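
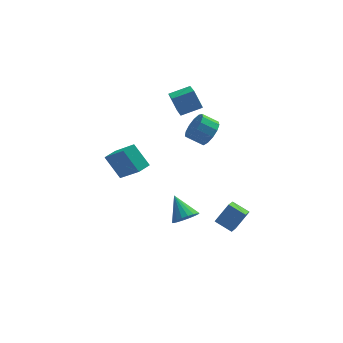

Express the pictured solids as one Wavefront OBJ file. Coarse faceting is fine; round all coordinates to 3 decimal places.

v 3.209 -1.817 -4.581
v 2.782 -2.692 -4.048
v 4.093 -1.524 -3.392
v 3.666 -2.399 -2.859
v 4.094 -2.541 -5.061
v 3.667 -3.416 -4.528
v 4.978 -2.248 -3.872
v 4.551 -3.123 -3.339
v -1.748 -2.932 1.45
v -2.512 -2.03 2.713
v -2.697 -1.755 0.036
v -3.461 -0.854 1.299
v -1.039 -2.346 1.461
v -1.803 -1.445 2.724
v -1.988 -1.17 0.047
v -2.752 -0.268 1.31
v 2.783 -1.026 2.748
v 3.348 -0.619 3.409
v 2.422 -0.346 4.033
v 1.857 -0.754 3.372
v 3.224 -0.23 3.054
v 2.297 0.043 3.678
v 2.959 -0.094 2.602
v 2.033 0.179 3.226
v 2.639 -0.254 2.196
v 1.713 0.019 2.82
v 2.365 -0.659 1.966
v 1.438 -0.386 2.59
v 2.223 -1.181 1.984
v 1.297 -0.908 2.608
v 2.26 -1.654 2.244
v 1.333 -1.381 2.868
v 2.462 -1.927 2.665
v 1.535 -1.654 3.289
v 2.767 -1.915 3.112
v 1.84 -1.642 3.736
v 3.077 -1.62 3.443
v 2.15 -1.347 4.067
v 3.293 -1.137 3.554
v 2.367 -0.864 4.178
v 1.319 0.636 3.286
v 0.894 1.2 4.425
v 1.391 2.312 2.483
v 0.966 2.876 3.622
v 2.674 0.784 3.718
v 2.249 1.348 4.857
v 2.746 2.46 2.915
v 2.321 3.024 4.054
v 0.732 -4.363 -1.964
v 1.066 -3.784 -2.505
v 0.268 -3.097 -0.896
v 0.704 -3.814 -2.626
v 0.348 -3.953 -2.616
v 0.067 -4.173 -2.477
v -0.082 -4.431 -2.236
v -0.069 -4.675 -1.942
v 0.101 -4.858 -1.652
v 0.397 -4.942 -1.424
v 0.759 -4.911 -1.303
v 1.115 -4.772 -1.313
v 1.396 -4.552 -1.452
v 1.545 -4.295 -1.693
v 1.533 -4.05 -1.987
v 1.362 -3.868 -2.277
f 2 4 1
f 5 2 1
f 1 4 3
f 3 5 1
f 2 8 4
f 6 2 5
f 6 8 2
f 4 8 3
f 7 5 3
f 3 8 7
f 7 6 5
f 8 6 7
f 10 12 9
f 13 10 9
f 9 12 11
f 11 13 9
f 10 16 12
f 14 10 13
f 14 16 10
f 12 16 11
f 15 13 11
f 11 16 15
f 15 14 13
f 16 14 15
f 18 17 21
f 18 21 19
f 19 21 22
f 19 22 20
f 21 17 23
f 21 23 22
f 22 23 24
f 22 24 20
f 23 17 25
f 23 25 24
f 24 25 26
f 24 26 20
f 25 17 27
f 25 27 26
f 26 27 28
f 26 28 20
f 27 17 29
f 27 29 28
f 28 29 30
f 28 30 20
f 29 17 31
f 29 31 30
f 30 31 32
f 30 32 20
f 31 17 33
f 31 33 32
f 32 33 34
f 32 34 20
f 33 17 35
f 33 35 34
f 34 35 36
f 34 36 20
f 35 17 37
f 35 37 36
f 36 37 38
f 36 38 20
f 37 17 39
f 37 39 38
f 38 39 40
f 38 40 20
f 39 17 18
f 39 18 40
f 40 18 19
f 40 19 20
f 42 44 41
f 45 42 41
f 41 44 43
f 43 45 41
f 42 48 44
f 46 42 45
f 46 48 42
f 44 48 43
f 47 45 43
f 43 48 47
f 47 46 45
f 48 46 47
f 50 49 52
f 50 52 51
f 52 49 53
f 52 53 51
f 53 49 54
f 53 54 51
f 54 49 55
f 54 55 51
f 55 49 56
f 55 56 51
f 56 49 57
f 56 57 51
f 57 49 58
f 57 58 51
f 58 49 59
f 58 59 51
f 59 49 60
f 59 60 51
f 60 49 61
f 60 61 51
f 61 49 62
f 61 62 51
f 62 49 63
f 62 63 51
f 63 49 64
f 63 64 51
f 64 49 50
f 64 50 51



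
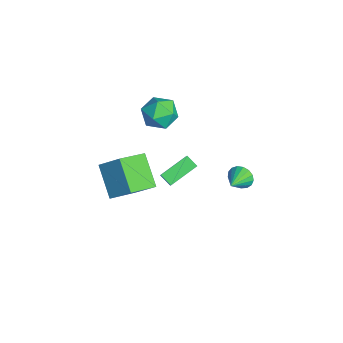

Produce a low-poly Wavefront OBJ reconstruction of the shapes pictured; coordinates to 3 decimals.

v -3.984 1.026 2.409
v -3.406 1.173 1.43
v -3.854 -0.813 2.21
v -3.276 -0.666 1.231
v -2.792 -0.383 2.231
v -2.872 0.754 2.353
v -4.388 -0.394 1.287
v -4.468 0.743 1.409
v -3.656 0.295 0.736
v -2.669 0.302 1.32
v -4.591 0.058 2.32
v -3.604 0.065 2.904
v 2.454 -3.935 1.573
v 0.813 -4.143 2.867
v 1.654 -2.418 0.803
v 0.013 -2.626 2.097
v 3.207 -2.974 2.683
v 1.566 -3.182 3.977
v 2.407 -1.457 1.913
v 0.766 -1.665 3.207
v -3.405 0.134 -3.858
v -4.014 1.793 -3.108
v -2.795 0.562 -4.308
v -3.404 2.221 -3.557
v -2.856 0.039 -3.203
v -3.465 1.698 -2.452
v -2.246 0.467 -3.652
v -2.855 2.126 -2.902
v -1.572 4.28 -3.18
v -1.09 4.524 -3.742
v -0.588 3.44 -2.7
v -1.026 4.76 -3.461
v -1.087 4.887 -3.115
v -1.259 4.874 -2.784
v -1.503 4.725 -2.543
v -1.763 4.474 -2.449
v -1.979 4.178 -2.522
v -2.102 3.906 -2.746
v -2.104 3.719 -3.069
v -1.984 3.661 -3.418
v -1.769 3.744 -3.712
v -1.51 3.95 -3.884
v -1.265 4.231 -3.895
f 1 12 6
f 1 6 2
f 1 2 8
f 1 8 11
f 1 11 12
f 2 6 10
f 6 12 5
f 12 11 3
f 11 8 7
f 8 2 9
f 4 10 5
f 4 5 3
f 4 3 7
f 4 7 9
f 4 9 10
f 5 10 6
f 3 5 12
f 7 3 11
f 9 7 8
f 10 9 2
f 14 16 13
f 17 14 13
f 13 16 15
f 15 17 13
f 14 20 16
f 18 14 17
f 18 20 14
f 16 20 15
f 19 17 15
f 15 20 19
f 19 18 17
f 20 18 19
f 22 24 21
f 25 22 21
f 21 24 23
f 23 25 21
f 22 28 24
f 26 22 25
f 26 28 22
f 24 28 23
f 27 25 23
f 23 28 27
f 27 26 25
f 28 26 27
f 30 29 32
f 30 32 31
f 32 29 33
f 32 33 31
f 33 29 34
f 33 34 31
f 34 29 35
f 34 35 31
f 35 29 36
f 35 36 31
f 36 29 37
f 36 37 31
f 37 29 38
f 37 38 31
f 38 29 39
f 38 39 31
f 39 29 40
f 39 40 31
f 40 29 41
f 40 41 31
f 41 29 42
f 41 42 31
f 42 29 43
f 42 43 31
f 43 29 30
f 43 30 31



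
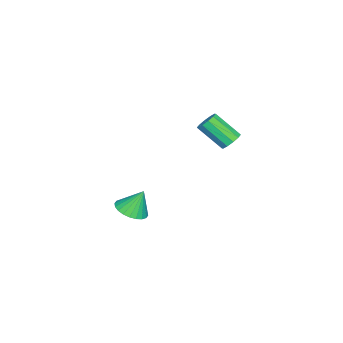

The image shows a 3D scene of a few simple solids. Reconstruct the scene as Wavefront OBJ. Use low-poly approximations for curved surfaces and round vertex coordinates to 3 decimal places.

v 0.413 4.66 3.198
v 1.071 4.686 3.241
v 1.045 3.326 4.466
v 0.387 3.3 4.422
v 0.916 4.94 3.52
v 0.89 3.58 4.745
v 0.569 5.087 3.676
v 0.543 3.727 4.9
v 0.162 5.071 3.649
v 0.136 3.711 4.873
v -0.148 4.898 3.45
v -0.175 3.538 4.674
v -0.245 4.634 3.154
v -0.271 3.274 4.379
v -0.09 4.38 2.875
v -0.116 3.02 4.1
v 0.257 4.233 2.72
v 0.231 2.873 3.944
v 0.664 4.249 2.747
v 0.638 2.889 3.971
v 0.975 4.422 2.946
v 0.948 3.062 4.17
v 0.382 -0.865 -3.336
v 1.159 -0.279 -3.444
v 0.118 -0.255 -1.924
v 0.881 -0.061 -3.59
v 0.527 0.034 -3.698
v 0.15 -0.008 -3.75
v -0.191 -0.18 -3.739
v -0.445 -0.457 -3.667
v -0.573 -0.795 -3.544
v -0.556 -1.145 -3.39
v -0.396 -1.452 -3.227
v -0.118 -1.669 -3.081
v 0.237 -1.764 -2.974
v 0.613 -1.723 -2.921
v 0.955 -1.55 -2.932
v 1.209 -1.274 -3.004
v 1.337 -0.935 -3.127
v 1.319 -0.586 -3.282
f 2 1 5
f 2 5 3
f 3 5 6
f 3 6 4
f 5 1 7
f 5 7 6
f 6 7 8
f 6 8 4
f 7 1 9
f 7 9 8
f 8 9 10
f 8 10 4
f 9 1 11
f 9 11 10
f 10 11 12
f 10 12 4
f 11 1 13
f 11 13 12
f 12 13 14
f 12 14 4
f 13 1 15
f 13 15 14
f 14 15 16
f 14 16 4
f 15 1 17
f 15 17 16
f 16 17 18
f 16 18 4
f 17 1 19
f 17 19 18
f 18 19 20
f 18 20 4
f 19 1 21
f 19 21 20
f 20 21 22
f 20 22 4
f 21 1 2
f 21 2 22
f 22 2 3
f 22 3 4
f 24 23 26
f 24 26 25
f 26 23 27
f 26 27 25
f 27 23 28
f 27 28 25
f 28 23 29
f 28 29 25
f 29 23 30
f 29 30 25
f 30 23 31
f 30 31 25
f 31 23 32
f 31 32 25
f 32 23 33
f 32 33 25
f 33 23 34
f 33 34 25
f 34 23 35
f 34 35 25
f 35 23 36
f 35 36 25
f 36 23 37
f 36 37 25
f 37 23 38
f 37 38 25
f 38 23 39
f 38 39 25
f 39 23 40
f 39 40 25
f 40 23 24
f 40 24 25



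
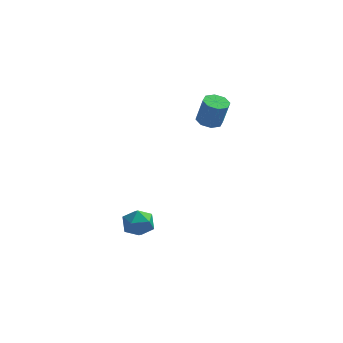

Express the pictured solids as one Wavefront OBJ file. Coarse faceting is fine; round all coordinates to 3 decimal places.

v 1.801 0.207 3.04
v 2.414 -0.148 2.862
v 2.791 -0.261 4.381
v 2.179 0.093 4.56
v 2.486 0.405 2.885
v 2.864 0.292 4.405
v 2.158 0.842 2.999
v 2.535 0.729 4.519
v 1.62 0.907 3.137
v 1.997 0.794 4.657
v 1.189 0.561 3.219
v 1.566 0.448 4.738
v 1.116 0.008 3.195
v 1.494 -0.105 4.715
v 1.445 -0.429 3.081
v 1.822 -0.542 4.601
v 1.983 -0.494 2.943
v 2.36 -0.607 4.463
v -2.072 -2.586 -3.436
v -1.702 -2.214 -2.649
v -1.158 -3.806 -3.291
v -0.788 -3.434 -2.504
v -1.683 -3.739 -2.507
v -2.249 -2.985 -2.597
v -0.611 -3.035 -3.343
v -1.177 -2.281 -3.433
v -0.799 -2.492 -2.591
v -1.462 -2.927 -2.074
v -1.398 -3.093 -3.866
v -2.061 -3.528 -3.349
f 2 1 5
f 2 5 3
f 3 5 6
f 3 6 4
f 5 1 7
f 5 7 6
f 6 7 8
f 6 8 4
f 7 1 9
f 7 9 8
f 8 9 10
f 8 10 4
f 9 1 11
f 9 11 10
f 10 11 12
f 10 12 4
f 11 1 13
f 11 13 12
f 12 13 14
f 12 14 4
f 13 1 15
f 13 15 14
f 14 15 16
f 14 16 4
f 15 1 17
f 15 17 16
f 16 17 18
f 16 18 4
f 17 1 2
f 17 2 18
f 18 2 3
f 18 3 4
f 19 30 24
f 19 24 20
f 19 20 26
f 19 26 29
f 19 29 30
f 20 24 28
f 24 30 23
f 30 29 21
f 29 26 25
f 26 20 27
f 22 28 23
f 22 23 21
f 22 21 25
f 22 25 27
f 22 27 28
f 23 28 24
f 21 23 30
f 25 21 29
f 27 25 26
f 28 27 20



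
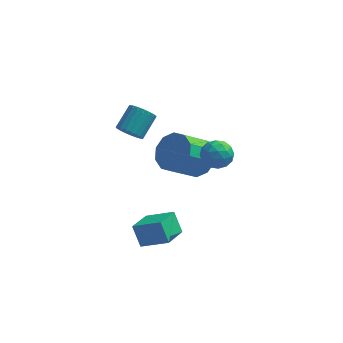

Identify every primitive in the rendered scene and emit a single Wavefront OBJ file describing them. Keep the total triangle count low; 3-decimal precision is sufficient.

v 1.574 -1.691 1.529
v 2.12 -1.12 1.352
v 2.46 -2.62 1.268
v 3.006 -2.049 1.091
v 2.758 -2.148 1.855
v 2.21 -1.574 2.016
v 2.37 -2.166 0.604
v 1.822 -1.592 0.765
v 2.612 -1.414 0.78
v 2.852 -1.403 1.553
v 1.728 -2.337 1.067
v 1.968 -2.326 1.84
v 1.77 -1.324 1.464
v 2.81 -2.416 1.156
v 2.665 -2.474 1.606
v 2.986 -2.139 1.501
v 1.822 -1.591 1.854
v 2.144 -1.255 1.75
v 2.518 -1.86 2.045
v 2.436 -2.485 0.87
v 2.758 -2.149 0.766
v 1.594 -1.601 1.119
v 1.915 -1.266 1.014
v 2.062 -1.88 0.575
v 2.38 -1.161 1.023
v 2.9 -1.707 0.869
v 2.526 -1.776 0.583
v 2.205 -1.438 0.678
v 2.521 -1.155 1.478
v 3.041 -1.701 1.324
v 2.895 -1.759 1.773
v 2.573 -1.422 1.868
v 2.81 -1.327 1.141
v 1.539 -2.039 1.296
v 2.059 -2.585 1.142
v 2.007 -2.318 0.752
v 1.685 -1.981 0.847
v 1.68 -2.033 1.751
v 2.2 -2.579 1.597
v 2.375 -2.302 1.942
v 2.054 -1.964 2.037
v 1.77 -2.413 1.479
v -0.886 -2.236 -3.372
v -1.292 -3.532 -2.957
v 0.44 -2.429 -2.675
v 0.033 -3.725 -2.26
v -0.433 -2.695 -4.36
v -0.84 -3.991 -3.945
v 0.892 -2.888 -3.663
v 0.486 -4.184 -3.248
v -1.732 -1.494 1.948
v -1.157 -1.851 2.086
v -0.714 -0.843 2.85
v -1.288 -0.486 2.712
v -1.082 -1.705 1.85
v -0.639 -0.697 2.614
v -1.119 -1.523 1.632
v -0.676 -0.515 2.395
v -1.262 -1.336 1.468
v -0.819 -0.328 2.231
v -1.486 -1.176 1.387
v -1.043 -0.169 2.151
v -1.753 -1.072 1.403
v -1.31 -0.064 2.167
v -2.016 -1.04 1.513
v -1.573 -0.032 2.277
v -2.229 -1.086 1.699
v -1.786 -0.078 2.463
v -2.357 -1.204 1.928
v -1.914 -0.196 2.691
v -2.377 -1.371 2.16
v -1.933 -0.363 2.924
v -2.285 -1.56 2.356
v -1.841 -0.552 3.119
v -2.097 -1.737 2.481
v -1.654 -0.729 3.244
v -1.846 -1.872 2.514
v -1.403 -0.864 3.277
v -1.575 -1.942 2.449
v -1.132 -0.934 3.213
v -1.332 -1.935 2.298
v -0.889 -0.927 3.061
v 1.01 0.985 -1.725
v 1.466 1.521 -0.893
v 0.445 0.572 0.278
v -0.01 0.035 -0.555
v 0.921 1.865 -1.089
v -0.1 0.916 0.081
v 0.41 1.873 -1.528
v -0.611 0.923 -0.358
v 0.128 1.541 -2.042
v -0.892 0.592 -0.872
v 0.184 0.997 -2.436
v -0.837 0.048 -1.266
v 0.555 0.448 -2.558
v -0.466 -0.501 -1.387
v 1.1 0.104 -2.361
v 0.079 -0.845 -1.191
v 1.611 0.097 -1.922
v 0.59 -0.853 -0.752
v 1.892 0.428 -1.408
v 0.872 -0.521 -0.238
v 1.837 0.972 -1.014
v 0.816 0.023 0.156
f 1 38 17
f 38 12 41
f 17 41 6
f 38 41 17
f 1 17 13
f 17 6 18
f 13 18 2
f 17 18 13
f 1 13 22
f 13 2 23
f 22 23 8
f 13 23 22
f 1 22 34
f 22 8 37
f 34 37 11
f 22 37 34
f 1 34 38
f 34 11 42
f 38 42 12
f 34 42 38
f 2 18 29
f 18 6 32
f 29 32 10
f 18 32 29
f 6 41 19
f 41 12 40
f 19 40 5
f 41 40 19
f 12 42 39
f 42 11 35
f 39 35 3
f 42 35 39
f 11 37 36
f 37 8 24
f 36 24 7
f 37 24 36
f 8 23 28
f 23 2 25
f 28 25 9
f 23 25 28
f 4 30 16
f 30 10 31
f 16 31 5
f 30 31 16
f 4 16 14
f 16 5 15
f 14 15 3
f 16 15 14
f 4 14 21
f 14 3 20
f 21 20 7
f 14 20 21
f 4 21 26
f 21 7 27
f 26 27 9
f 21 27 26
f 4 26 30
f 26 9 33
f 30 33 10
f 26 33 30
f 5 31 19
f 31 10 32
f 19 32 6
f 31 32 19
f 3 15 39
f 15 5 40
f 39 40 12
f 15 40 39
f 7 20 36
f 20 3 35
f 36 35 11
f 20 35 36
f 9 27 28
f 27 7 24
f 28 24 8
f 27 24 28
f 10 33 29
f 33 9 25
f 29 25 2
f 33 25 29
f 44 46 43
f 47 44 43
f 43 46 45
f 45 47 43
f 44 50 46
f 48 44 47
f 48 50 44
f 46 50 45
f 49 47 45
f 45 50 49
f 49 48 47
f 50 48 49
f 52 51 55
f 52 55 53
f 53 55 56
f 53 56 54
f 55 51 57
f 55 57 56
f 56 57 58
f 56 58 54
f 57 51 59
f 57 59 58
f 58 59 60
f 58 60 54
f 59 51 61
f 59 61 60
f 60 61 62
f 60 62 54
f 61 51 63
f 61 63 62
f 62 63 64
f 62 64 54
f 63 51 65
f 63 65 64
f 64 65 66
f 64 66 54
f 65 51 67
f 65 67 66
f 66 67 68
f 66 68 54
f 67 51 69
f 67 69 68
f 68 69 70
f 68 70 54
f 69 51 71
f 69 71 70
f 70 71 72
f 70 72 54
f 71 51 73
f 71 73 72
f 72 73 74
f 72 74 54
f 73 51 75
f 73 75 74
f 74 75 76
f 74 76 54
f 75 51 77
f 75 77 76
f 76 77 78
f 76 78 54
f 77 51 79
f 77 79 78
f 78 79 80
f 78 80 54
f 79 51 81
f 79 81 80
f 80 81 82
f 80 82 54
f 81 51 52
f 81 52 82
f 82 52 53
f 82 53 54
f 84 83 87
f 84 87 85
f 85 87 88
f 85 88 86
f 87 83 89
f 87 89 88
f 88 89 90
f 88 90 86
f 89 83 91
f 89 91 90
f 90 91 92
f 90 92 86
f 91 83 93
f 91 93 92
f 92 93 94
f 92 94 86
f 93 83 95
f 93 95 94
f 94 95 96
f 94 96 86
f 95 83 97
f 95 97 96
f 96 97 98
f 96 98 86
f 97 83 99
f 97 99 98
f 98 99 100
f 98 100 86
f 99 83 101
f 99 101 100
f 100 101 102
f 100 102 86
f 101 83 103
f 101 103 102
f 102 103 104
f 102 104 86
f 103 83 84
f 103 84 104
f 104 84 85
f 104 85 86



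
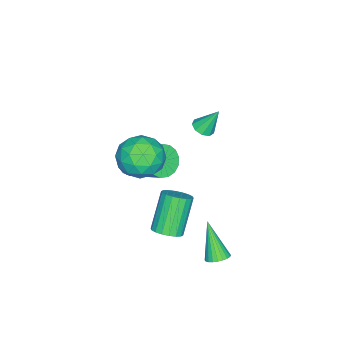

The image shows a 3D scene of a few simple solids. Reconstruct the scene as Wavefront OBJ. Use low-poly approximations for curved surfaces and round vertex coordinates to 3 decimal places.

v 3.192 -0.554 -3.436
v 3.577 -1.043 -3.188
v 2.512 -1.116 -1.677
v 2.128 -0.626 -1.924
v 3.708 -0.797 -3.084
v 2.644 -0.87 -1.573
v 3.737 -0.502 -3.049
v 2.673 -0.575 -1.538
v 3.658 -0.217 -3.091
v 2.594 -0.29 -1.58
v 3.487 0 -3.201
v 2.423 -0.072 -1.69
v 3.258 0.109 -3.358
v 2.193 0.036 -1.846
v 3.015 0.086 -3.53
v 1.951 0.013 -2.018
v 2.808 -0.064 -3.683
v 1.743 -0.137 -2.172
v 2.676 -0.31 -3.787
v 1.612 -0.383 -2.276
v 2.647 -0.605 -3.822
v 1.583 -0.678 -2.311
v 2.726 -0.89 -3.78
v 1.662 -0.963 -2.269
v 2.897 -1.108 -3.67
v 1.833 -1.18 -2.159
v 3.127 -1.216 -3.514
v 2.062 -1.289 -2.002
v 3.369 -1.193 -3.342
v 2.305 -1.266 -1.83
v -1.093 -4.413 -4.137
v -0.797 -4.91 -3.528
v -0.252 -3.144 -2.353
v -0.547 -2.647 -2.963
v -0.479 -4.85 -3.766
v 0.067 -3.084 -2.591
v -0.301 -4.69 -4.089
v 0.244 -2.924 -2.914
v -0.305 -4.466 -4.423
v 0.241 -2.7 -3.249
v -0.489 -4.231 -4.692
v 0.057 -2.465 -3.517
v -0.811 -4.037 -4.834
v -0.266 -2.271 -3.659
v -1.198 -3.929 -4.816
v -0.653 -2.163 -3.641
v -1.561 -3.932 -4.642
v -1.016 -2.166 -3.468
v -1.817 -4.046 -4.353
v -1.271 -2.28 -3.179
v -1.906 -4.243 -4.015
v -1.361 -2.477 -2.84
v -1.81 -4.48 -3.704
v -1.264 -2.713 -2.53
v -1.549 -4.701 -3.493
v -1.003 -2.935 -2.319
v -1.183 -4.856 -3.429
v -0.638 -3.09 -2.255
v 2.499 -1.115 -0.075
v 3.44 -1.543 0.212
v 1.68 -2.537 0.488
v 2.621 -2.965 0.775
v 2.229 -2.123 1.311
v 2.735 -1.244 0.963
v 2.385 -2.836 -0.263
v 2.891 -1.957 -0.611
v 3.369 -2.607 0.096
v 3.273 -2.166 1.069
v 1.847 -1.914 -0.369
v 1.751 -1.473 0.604
v 3.041 -1.204 0.019
v 2.079 -2.876 0.681
v 1.848 -2.381 0.996
v 2.401 -2.632 1.165
v 2.627 -1.028 0.46
v 3.18 -1.28 0.629
v 2.468 -1.62 1.275
v 1.94 -2.8 0.071
v 2.493 -3.052 0.24
v 2.719 -1.448 -0.465
v 3.272 -1.699 -0.296
v 2.652 -2.46 -0.575
v 3.553 -2.081 0.119
v 3.071 -2.917 0.451
v 2.933 -2.841 -0.16
v 3.23 -2.325 -0.364
v 3.496 -1.822 0.691
v 3.015 -2.658 1.023
v 2.784 -2.162 1.337
v 3.082 -1.646 1.133
v 3.455 -2.447 0.623
v 2.105 -1.422 -0.323
v 1.624 -2.258 0.009
v 2.038 -2.434 -0.433
v 2.336 -1.918 -0.637
v 2.049 -1.163 0.249
v 1.567 -1.999 0.581
v 1.89 -1.755 1.064
v 2.187 -1.239 0.86
v 1.665 -1.633 0.077
v -2.043 -1.533 -1.445
v -1.764 -1.103 -1.614
v -2.277 -0.927 -0.295
v -2.12 -1.067 -1.706
v -2.44 -1.249 -1.675
v -2.574 -1.564 -1.537
v -2.46 -1.864 -1.355
v -2.151 -2.01 -1.215
v -1.791 -1.932 -1.183
v -1.549 -1.668 -1.273
v -1.539 -1.34 -1.443
v 2.667 1.478 -4.73
v 2.957 1.035 -4.839
v 2.073 0.702 -3.17
v 3.096 1.149 -4.729
v 3.17 1.313 -4.62
v 3.167 1.502 -4.527
v 3.088 1.688 -4.465
v 2.945 1.841 -4.443
v 2.76 1.939 -4.465
v 2.561 1.967 -4.527
v 2.378 1.92 -4.62
v 2.239 1.806 -4.73
v 2.165 1.642 -4.84
v 2.168 1.453 -4.933
v 2.246 1.267 -4.995
v 2.389 1.114 -5.016
v 2.575 1.016 -4.994
v 2.774 0.988 -4.932
f 2 1 5
f 2 5 3
f 3 5 6
f 3 6 4
f 5 1 7
f 5 7 6
f 6 7 8
f 6 8 4
f 7 1 9
f 7 9 8
f 8 9 10
f 8 10 4
f 9 1 11
f 9 11 10
f 10 11 12
f 10 12 4
f 11 1 13
f 11 13 12
f 12 13 14
f 12 14 4
f 13 1 15
f 13 15 14
f 14 15 16
f 14 16 4
f 15 1 17
f 15 17 16
f 16 17 18
f 16 18 4
f 17 1 19
f 17 19 18
f 18 19 20
f 18 20 4
f 19 1 21
f 19 21 20
f 20 21 22
f 20 22 4
f 21 1 23
f 21 23 22
f 22 23 24
f 22 24 4
f 23 1 25
f 23 25 24
f 24 25 26
f 24 26 4
f 25 1 27
f 25 27 26
f 26 27 28
f 26 28 4
f 27 1 29
f 27 29 28
f 28 29 30
f 28 30 4
f 29 1 2
f 29 2 30
f 30 2 3
f 30 3 4
f 32 31 35
f 32 35 33
f 33 35 36
f 33 36 34
f 35 31 37
f 35 37 36
f 36 37 38
f 36 38 34
f 37 31 39
f 37 39 38
f 38 39 40
f 38 40 34
f 39 31 41
f 39 41 40
f 40 41 42
f 40 42 34
f 41 31 43
f 41 43 42
f 42 43 44
f 42 44 34
f 43 31 45
f 43 45 44
f 44 45 46
f 44 46 34
f 45 31 47
f 45 47 46
f 46 47 48
f 46 48 34
f 47 31 49
f 47 49 48
f 48 49 50
f 48 50 34
f 49 31 51
f 49 51 50
f 50 51 52
f 50 52 34
f 51 31 53
f 51 53 52
f 52 53 54
f 52 54 34
f 53 31 55
f 53 55 54
f 54 55 56
f 54 56 34
f 55 31 57
f 55 57 56
f 56 57 58
f 56 58 34
f 57 31 32
f 57 32 58
f 58 32 33
f 58 33 34
f 59 96 75
f 96 70 99
f 75 99 64
f 96 99 75
f 59 75 71
f 75 64 76
f 71 76 60
f 75 76 71
f 59 71 80
f 71 60 81
f 80 81 66
f 71 81 80
f 59 80 92
f 80 66 95
f 92 95 69
f 80 95 92
f 59 92 96
f 92 69 100
f 96 100 70
f 92 100 96
f 60 76 87
f 76 64 90
f 87 90 68
f 76 90 87
f 64 99 77
f 99 70 98
f 77 98 63
f 99 98 77
f 70 100 97
f 100 69 93
f 97 93 61
f 100 93 97
f 69 95 94
f 95 66 82
f 94 82 65
f 95 82 94
f 66 81 86
f 81 60 83
f 86 83 67
f 81 83 86
f 62 88 74
f 88 68 89
f 74 89 63
f 88 89 74
f 62 74 72
f 74 63 73
f 72 73 61
f 74 73 72
f 62 72 79
f 72 61 78
f 79 78 65
f 72 78 79
f 62 79 84
f 79 65 85
f 84 85 67
f 79 85 84
f 62 84 88
f 84 67 91
f 88 91 68
f 84 91 88
f 63 89 77
f 89 68 90
f 77 90 64
f 89 90 77
f 61 73 97
f 73 63 98
f 97 98 70
f 73 98 97
f 65 78 94
f 78 61 93
f 94 93 69
f 78 93 94
f 67 85 86
f 85 65 82
f 86 82 66
f 85 82 86
f 68 91 87
f 91 67 83
f 87 83 60
f 91 83 87
f 102 101 104
f 102 104 103
f 104 101 105
f 104 105 103
f 105 101 106
f 105 106 103
f 106 101 107
f 106 107 103
f 107 101 108
f 107 108 103
f 108 101 109
f 108 109 103
f 109 101 110
f 109 110 103
f 110 101 111
f 110 111 103
f 111 101 102
f 111 102 103
f 113 112 115
f 113 115 114
f 115 112 116
f 115 116 114
f 116 112 117
f 116 117 114
f 117 112 118
f 117 118 114
f 118 112 119
f 118 119 114
f 119 112 120
f 119 120 114
f 120 112 121
f 120 121 114
f 121 112 122
f 121 122 114
f 122 112 123
f 122 123 114
f 123 112 124
f 123 124 114
f 124 112 125
f 124 125 114
f 125 112 126
f 125 126 114
f 126 112 127
f 126 127 114
f 127 112 128
f 127 128 114
f 128 112 129
f 128 129 114
f 129 112 113
f 129 113 114



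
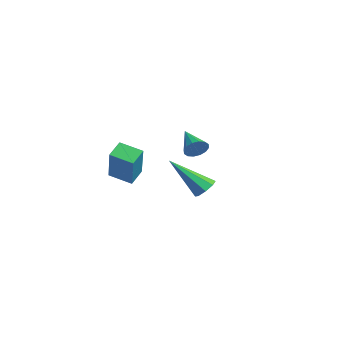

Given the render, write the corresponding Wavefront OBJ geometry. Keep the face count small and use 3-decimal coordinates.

v 4.014 -0.136 -2.196
v 4.518 -0.344 -2.068
v 3.166 -1.324 -0.784
v 4.419 0.002 -1.836
v 4.083 0.268 -1.815
v 3.706 0.296 -2.017
v 3.509 0.071 -2.324
v 3.608 -0.275 -2.556
v 3.944 -0.54 -2.578
v 4.321 -0.569 -2.376
v -1.26 -2.2 -3.327
v -1.704 -1.58 -2.909
v -0.517 -1.453 -3.645
v -0.962 -0.833 -3.226
v -0.158 -2.567 -1.614
v -0.603 -1.947 -1.195
v 0.584 -1.82 -1.931
v 0.14 -1.2 -1.513
v -1.041 1.688 -2.383
v -0.844 1.999 -1.934
v -2.319 1.712 -1.837
v -0.927 2.202 -2.139
v -1.041 2.267 -2.409
v -1.155 2.177 -2.672
v -1.238 1.956 -2.857
v -1.268 1.663 -2.915
v -1.238 1.377 -2.831
v -1.154 1.174 -2.626
v -1.041 1.108 -2.356
v -0.927 1.198 -2.093
v -0.844 1.419 -1.908
v -0.813 1.712 -1.85
f 2 1 4
f 2 4 3
f 4 1 5
f 4 5 3
f 5 1 6
f 5 6 3
f 6 1 7
f 6 7 3
f 7 1 8
f 7 8 3
f 8 1 9
f 8 9 3
f 9 1 10
f 9 10 3
f 10 1 2
f 10 2 3
f 12 14 11
f 15 12 11
f 11 14 13
f 13 15 11
f 12 18 14
f 16 12 15
f 16 18 12
f 14 18 13
f 17 15 13
f 13 18 17
f 17 16 15
f 18 16 17
f 20 19 22
f 20 22 21
f 22 19 23
f 22 23 21
f 23 19 24
f 23 24 21
f 24 19 25
f 24 25 21
f 25 19 26
f 25 26 21
f 26 19 27
f 26 27 21
f 27 19 28
f 27 28 21
f 28 19 29
f 28 29 21
f 29 19 30
f 29 30 21
f 30 19 31
f 30 31 21
f 31 19 32
f 31 32 21
f 32 19 20
f 32 20 21



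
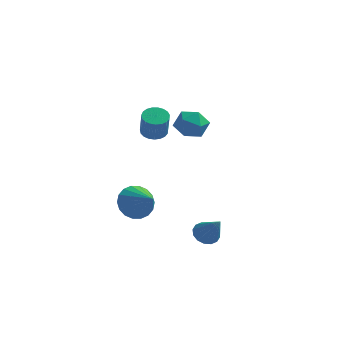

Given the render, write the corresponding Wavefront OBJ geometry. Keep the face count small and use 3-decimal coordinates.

v 0.206 0.225 3.494
v 0.988 0.484 4.095
v 0.812 -1.304 3.365
v 1.594 -1.045 3.966
v 0.653 -1.111 4.354
v 0.279 -0.165 4.434
v 1.521 -0.655 3.026
v 1.147 0.291 3.106
v 1.801 -0.059 3.806
v 1.265 -0.341 4.626
v 0.535 -0.479 2.834
v -0.001 -0.761 3.654
v -2.377 3.231 0.964
v -1.884 3.808 1.093
v -1.59 3.226 2.566
v -2.083 2.649 2.436
v -2.161 3.932 1.198
v -1.866 3.35 2.67
v -2.474 3.934 1.261
v -2.18 3.353 2.733
v -2.771 3.815 1.274
v -2.477 3.234 2.746
v -3 3.595 1.233
v -2.706 3.013 2.705
v -3.121 3.312 1.145
v -2.827 2.73 2.617
v -3.114 3.015 1.026
v -2.819 2.433 2.498
v -2.979 2.755 0.896
v -2.684 2.173 2.368
v -2.74 2.577 0.778
v -2.445 1.996 2.25
v -2.438 2.513 0.692
v -2.144 1.931 2.165
v -2.126 2.572 0.654
v -1.832 1.991 2.126
v -1.857 2.746 0.668
v -1.563 2.164 2.14
v -1.678 3.003 0.734
v -1.384 2.421 2.206
v -1.62 3.3 0.84
v -1.326 2.718 2.312
v -1.693 3.584 0.967
v -1.399 3.003 2.439
v 2.063 -1.448 -3.698
v 2.6 -0.887 -3.77
v 3.037 -2.192 -2.222
v 2.326 -0.737 -3.514
v 1.982 -0.778 -3.307
v 1.659 -0.998 -3.205
v 1.444 -1.339 -3.236
v 1.396 -1.709 -3.39
v 1.525 -2.009 -3.627
v 1.799 -2.158 -3.883
v 2.144 -2.117 -4.09
v 2.466 -1.897 -4.192
v 2.681 -1.556 -4.161
v 2.73 -1.187 -4.007
v -1.22 -3.122 -1.028
v -0.812 -3.528 -1.954
v 0.04 -4.078 -0.052
v -0.553 -3.122 -1.89
v -0.427 -2.716 -1.656
v -0.458 -2.391 -1.298
v -0.64 -2.21 -0.886
v -0.936 -2.21 -0.502
v -1.29 -2.391 -0.223
v -1.629 -2.716 -0.103
v -1.888 -3.121 -0.166
v -2.014 -3.527 -0.401
v -1.983 -3.852 -0.759
v -1.801 -4.033 -1.171
v -1.505 -4.033 -1.555
v -1.151 -3.853 -1.834
f 1 12 6
f 1 6 2
f 1 2 8
f 1 8 11
f 1 11 12
f 2 6 10
f 6 12 5
f 12 11 3
f 11 8 7
f 8 2 9
f 4 10 5
f 4 5 3
f 4 3 7
f 4 7 9
f 4 9 10
f 5 10 6
f 3 5 12
f 7 3 11
f 9 7 8
f 10 9 2
f 14 13 17
f 14 17 15
f 15 17 18
f 15 18 16
f 17 13 19
f 17 19 18
f 18 19 20
f 18 20 16
f 19 13 21
f 19 21 20
f 20 21 22
f 20 22 16
f 21 13 23
f 21 23 22
f 22 23 24
f 22 24 16
f 23 13 25
f 23 25 24
f 24 25 26
f 24 26 16
f 25 13 27
f 25 27 26
f 26 27 28
f 26 28 16
f 27 13 29
f 27 29 28
f 28 29 30
f 28 30 16
f 29 13 31
f 29 31 30
f 30 31 32
f 30 32 16
f 31 13 33
f 31 33 32
f 32 33 34
f 32 34 16
f 33 13 35
f 33 35 34
f 34 35 36
f 34 36 16
f 35 13 37
f 35 37 36
f 36 37 38
f 36 38 16
f 37 13 39
f 37 39 38
f 38 39 40
f 38 40 16
f 39 13 41
f 39 41 40
f 40 41 42
f 40 42 16
f 41 13 43
f 41 43 42
f 42 43 44
f 42 44 16
f 43 13 14
f 43 14 44
f 44 14 15
f 44 15 16
f 46 45 48
f 46 48 47
f 48 45 49
f 48 49 47
f 49 45 50
f 49 50 47
f 50 45 51
f 50 51 47
f 51 45 52
f 51 52 47
f 52 45 53
f 52 53 47
f 53 45 54
f 53 54 47
f 54 45 55
f 54 55 47
f 55 45 56
f 55 56 47
f 56 45 57
f 56 57 47
f 57 45 58
f 57 58 47
f 58 45 46
f 58 46 47
f 60 59 62
f 60 62 61
f 62 59 63
f 62 63 61
f 63 59 64
f 63 64 61
f 64 59 65
f 64 65 61
f 65 59 66
f 65 66 61
f 66 59 67
f 66 67 61
f 67 59 68
f 67 68 61
f 68 59 69
f 68 69 61
f 69 59 70
f 69 70 61
f 70 59 71
f 70 71 61
f 71 59 72
f 71 72 61
f 72 59 73
f 72 73 61
f 73 59 74
f 73 74 61
f 74 59 60
f 74 60 61



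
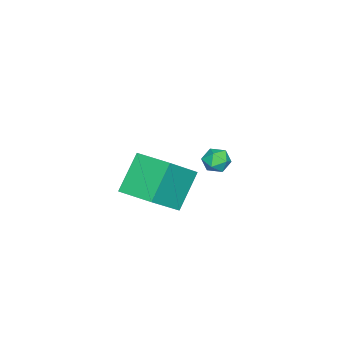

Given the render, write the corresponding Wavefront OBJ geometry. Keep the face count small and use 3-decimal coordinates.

v 2.917 0.949 -0.622
v 1.577 1.194 0.936
v 3.4 2.635 -0.472
v 2.06 2.88 1.086
v 4.46 0.38 0.794
v 3.12 0.625 2.352
v 4.943 2.066 0.944
v 3.603 2.311 2.502
v -1.118 2.752 -1.015
v -0.731 2.379 -0.543
v -2.089 2.301 -0.577
v -1.702 1.928 -0.105
v -1.745 2.639 -0.049
v -1.145 2.918 -0.32
v -1.675 1.762 -0.8
v -1.075 2.041 -1.071
v -1.076 1.767 -0.41
v -1.119 2.309 0.054
v -1.701 2.371 -1.174
v -1.744 2.913 -0.71
f 2 4 1
f 5 2 1
f 1 4 3
f 3 5 1
f 2 8 4
f 6 2 5
f 6 8 2
f 4 8 3
f 7 5 3
f 3 8 7
f 7 6 5
f 8 6 7
f 9 20 14
f 9 14 10
f 9 10 16
f 9 16 19
f 9 19 20
f 10 14 18
f 14 20 13
f 20 19 11
f 19 16 15
f 16 10 17
f 12 18 13
f 12 13 11
f 12 11 15
f 12 15 17
f 12 17 18
f 13 18 14
f 11 13 20
f 15 11 19
f 17 15 16
f 18 17 10



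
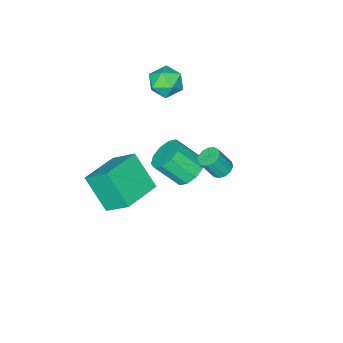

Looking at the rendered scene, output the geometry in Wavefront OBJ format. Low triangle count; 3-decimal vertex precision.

v -1.636 -1.195 -2.776
v -1.052 -1.506 -3.372
v -0.38 -2.415 -2.239
v -0.964 -2.105 -1.644
v -0.835 -1.056 -3.139
v -0.164 -1.965 -2.007
v -0.925 -0.66 -2.768
v -0.253 -1.569 -1.636
v -1.286 -0.469 -2.4
v -0.614 -1.378 -1.268
v -1.781 -0.555 -2.176
v -1.109 -1.464 -1.043
v -2.22 -0.885 -2.181
v -1.548 -1.794 -1.048
v -2.436 -1.335 -2.413
v -1.765 -2.244 -1.281
v -2.347 -1.731 -2.784
v -1.675 -2.64 -1.652
v -1.986 -1.922 -3.152
v -1.314 -2.831 -2.02
v -1.491 -1.836 -3.377
v -0.819 -2.745 -2.244
v 0.637 2.959 2.526
v 1.066 3.229 2.409
v 1.531 2.911 3.376
v 1.103 2.641 3.494
v 0.89 3.413 2.554
v 1.355 3.095 3.521
v 0.633 3.452 2.69
v 1.099 3.134 3.658
v 0.378 3.336 2.774
v 0.844 3.018 3.742
v 0.205 3.099 2.78
v 0.671 2.781 3.748
v 0.17 2.818 2.705
v 0.635 2.5 3.673
v 0.282 2.582 2.573
v 0.748 2.264 3.541
v 0.508 2.465 2.426
v 0.973 2.147 3.394
v 0.774 2.506 2.311
v 1.24 2.188 3.279
v 0.997 2.69 2.265
v 1.463 2.372 3.232
v 1.106 2.959 2.301
v 1.571 2.641 3.269
v 1.49 -1.511 -2.084
v 1.524 -2.811 -0.644
v 1.216 -0.382 -1.058
v 1.25 -1.681 0.382
v 3.37 -1.239 -1.882
v 3.404 -2.538 -0.442
v 3.096 -0.109 -0.856
v 3.13 -1.409 0.584
v -2.294 -2.583 2.83
v -1.964 -2.156 3.529
v -0.976 -2.984 2.451
v -0.646 -2.557 3.15
v -1.13 -3.287 3.266
v -1.945 -3.039 3.5
v -0.995 -2.101 2.48
v -1.81 -1.853 2.714
v -1.161 -1.859 3.313
v -1.244 -2.592 3.799
v -1.696 -2.548 2.181
v -1.779 -3.281 2.667
f 2 1 5
f 2 5 3
f 3 5 6
f 3 6 4
f 5 1 7
f 5 7 6
f 6 7 8
f 6 8 4
f 7 1 9
f 7 9 8
f 8 9 10
f 8 10 4
f 9 1 11
f 9 11 10
f 10 11 12
f 10 12 4
f 11 1 13
f 11 13 12
f 12 13 14
f 12 14 4
f 13 1 15
f 13 15 14
f 14 15 16
f 14 16 4
f 15 1 17
f 15 17 16
f 16 17 18
f 16 18 4
f 17 1 19
f 17 19 18
f 18 19 20
f 18 20 4
f 19 1 21
f 19 21 20
f 20 21 22
f 20 22 4
f 21 1 2
f 21 2 22
f 22 2 3
f 22 3 4
f 24 23 27
f 24 27 25
f 25 27 28
f 25 28 26
f 27 23 29
f 27 29 28
f 28 29 30
f 28 30 26
f 29 23 31
f 29 31 30
f 30 31 32
f 30 32 26
f 31 23 33
f 31 33 32
f 32 33 34
f 32 34 26
f 33 23 35
f 33 35 34
f 34 35 36
f 34 36 26
f 35 23 37
f 35 37 36
f 36 37 38
f 36 38 26
f 37 23 39
f 37 39 38
f 38 39 40
f 38 40 26
f 39 23 41
f 39 41 40
f 40 41 42
f 40 42 26
f 41 23 43
f 41 43 42
f 42 43 44
f 42 44 26
f 43 23 45
f 43 45 44
f 44 45 46
f 44 46 26
f 45 23 24
f 45 24 46
f 46 24 25
f 46 25 26
f 48 50 47
f 51 48 47
f 47 50 49
f 49 51 47
f 48 54 50
f 52 48 51
f 52 54 48
f 50 54 49
f 53 51 49
f 49 54 53
f 53 52 51
f 54 52 53
f 55 66 60
f 55 60 56
f 55 56 62
f 55 62 65
f 55 65 66
f 56 60 64
f 60 66 59
f 66 65 57
f 65 62 61
f 62 56 63
f 58 64 59
f 58 59 57
f 58 57 61
f 58 61 63
f 58 63 64
f 59 64 60
f 57 59 66
f 61 57 65
f 63 61 62
f 64 63 56



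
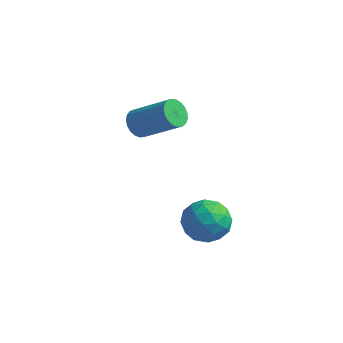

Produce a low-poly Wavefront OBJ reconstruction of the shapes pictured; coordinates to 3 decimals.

v 1.92 -0.522 -3.166
v 2.451 0.365 -3.037
v 3.249 -1.205 -3.943
v 3.78 -0.318 -3.814
v 3.549 -0.912 -2.991
v 2.728 -0.489 -2.51
v 2.972 -0.351 -4.47
v 2.151 0.072 -3.989
v 3.101 0.47 -3.843
v 3.458 0.124 -2.929
v 2.242 -0.964 -4.051
v 2.599 -1.31 -3.137
v 2.069 -0.018 -3.033
v 3.631 -0.822 -3.947
v 3.496 -1.17 -3.463
v 3.808 -0.649 -3.387
v 2.232 -0.52 -2.723
v 2.544 0 -2.648
v 3.189 -0.75 -2.62
v 3.156 -0.84 -4.332
v 3.468 -0.32 -4.257
v 1.892 -0.191 -3.593
v 2.204 0.33 -3.517
v 2.511 -0.09 -4.36
v 2.763 0.564 -3.431
v 3.544 0.163 -3.888
v 3.069 0.144 -4.274
v 2.586 0.392 -3.991
v 2.973 0.361 -2.894
v 3.754 -0.041 -3.351
v 3.618 -0.389 -2.867
v 3.136 -0.141 -2.584
v 3.355 0.423 -3.368
v 1.946 -0.799 -3.629
v 2.727 -1.201 -4.086
v 2.564 -0.699 -4.396
v 2.082 -0.451 -4.113
v 2.156 -1.003 -3.092
v 2.937 -1.404 -3.549
v 3.114 -1.232 -2.989
v 2.631 -0.984 -2.706
v 2.345 -1.263 -3.612
v -2.311 3.587 -2.363
v -1.979 3.969 -2.861
v -0.297 4.055 -1.674
v -0.629 3.673 -1.177
v -2.106 4.179 -2.697
v -0.424 4.265 -1.51
v -2.268 4.287 -2.475
v -0.586 4.373 -1.288
v -2.437 4.273 -2.234
v -0.756 4.359 -1.047
v -2.585 4.141 -2.015
v -0.904 4.227 -0.828
v -2.685 3.913 -1.856
v -1.004 3.999 -0.669
v -2.721 3.629 -1.785
v -1.039 3.715 -0.599
v -2.685 3.337 -1.814
v -1.004 3.423 -0.628
v -2.585 3.089 -1.939
v -0.904 3.175 -0.752
v -2.438 2.927 -2.136
v -0.756 3.012 -0.949
v -2.268 2.878 -2.373
v -0.586 2.964 -1.186
v -2.106 2.953 -2.608
v -0.424 3.039 -1.421
v -1.979 3.137 -2.801
v -0.297 3.223 -1.614
v -1.91 3.399 -2.918
v -0.228 3.485 -1.731
v -1.91 3.693 -2.94
v -0.228 3.779 -1.753
f 1 38 17
f 38 12 41
f 17 41 6
f 38 41 17
f 1 17 13
f 17 6 18
f 13 18 2
f 17 18 13
f 1 13 22
f 13 2 23
f 22 23 8
f 13 23 22
f 1 22 34
f 22 8 37
f 34 37 11
f 22 37 34
f 1 34 38
f 34 11 42
f 38 42 12
f 34 42 38
f 2 18 29
f 18 6 32
f 29 32 10
f 18 32 29
f 6 41 19
f 41 12 40
f 19 40 5
f 41 40 19
f 12 42 39
f 42 11 35
f 39 35 3
f 42 35 39
f 11 37 36
f 37 8 24
f 36 24 7
f 37 24 36
f 8 23 28
f 23 2 25
f 28 25 9
f 23 25 28
f 4 30 16
f 30 10 31
f 16 31 5
f 30 31 16
f 4 16 14
f 16 5 15
f 14 15 3
f 16 15 14
f 4 14 21
f 14 3 20
f 21 20 7
f 14 20 21
f 4 21 26
f 21 7 27
f 26 27 9
f 21 27 26
f 4 26 30
f 26 9 33
f 30 33 10
f 26 33 30
f 5 31 19
f 31 10 32
f 19 32 6
f 31 32 19
f 3 15 39
f 15 5 40
f 39 40 12
f 15 40 39
f 7 20 36
f 20 3 35
f 36 35 11
f 20 35 36
f 9 27 28
f 27 7 24
f 28 24 8
f 27 24 28
f 10 33 29
f 33 9 25
f 29 25 2
f 33 25 29
f 44 43 47
f 44 47 45
f 45 47 48
f 45 48 46
f 47 43 49
f 47 49 48
f 48 49 50
f 48 50 46
f 49 43 51
f 49 51 50
f 50 51 52
f 50 52 46
f 51 43 53
f 51 53 52
f 52 53 54
f 52 54 46
f 53 43 55
f 53 55 54
f 54 55 56
f 54 56 46
f 55 43 57
f 55 57 56
f 56 57 58
f 56 58 46
f 57 43 59
f 57 59 58
f 58 59 60
f 58 60 46
f 59 43 61
f 59 61 60
f 60 61 62
f 60 62 46
f 61 43 63
f 61 63 62
f 62 63 64
f 62 64 46
f 63 43 65
f 63 65 64
f 64 65 66
f 64 66 46
f 65 43 67
f 65 67 66
f 66 67 68
f 66 68 46
f 67 43 69
f 67 69 68
f 68 69 70
f 68 70 46
f 69 43 71
f 69 71 70
f 70 71 72
f 70 72 46
f 71 43 73
f 71 73 72
f 72 73 74
f 72 74 46
f 73 43 44
f 73 44 74
f 74 44 45
f 74 45 46



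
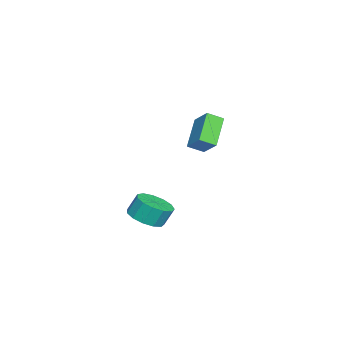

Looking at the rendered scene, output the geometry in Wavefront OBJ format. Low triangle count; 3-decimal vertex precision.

v 2.769 0.257 -1.919
v 3.659 -0.174 -1.564
v 3.48 0.313 -0.526
v 2.591 0.743 -0.881
v 3.806 0.354 -1.786
v 3.628 0.841 -0.748
v 3.625 0.851 -2.051
v 3.446 1.338 -1.013
v 3.172 1.159 -2.273
v 2.993 1.646 -1.236
v 2.591 1.181 -2.383
v 2.412 1.668 -1.346
v 2.066 0.909 -2.346
v 1.888 1.396 -1.308
v 1.765 0.43 -2.173
v 1.587 0.917 -1.135
v 1.783 -0.104 -1.919
v 1.605 0.383 -0.882
v 2.114 -0.524 -1.665
v 1.935 -0.037 -0.628
v 2.653 -0.696 -1.492
v 2.474 -0.209 -0.454
v 3.229 -0.565 -1.454
v 3.05 -0.078 -0.416
v -4.434 1.3 2.02
v -3.646 2.111 2.913
v -4.771 2.142 1.553
v -3.983 2.953 2.446
v -2.857 1.207 0.714
v -2.069 2.018 1.607
v -3.194 2.049 0.247
v -2.406 2.86 1.14
f 2 1 5
f 2 5 3
f 3 5 6
f 3 6 4
f 5 1 7
f 5 7 6
f 6 7 8
f 6 8 4
f 7 1 9
f 7 9 8
f 8 9 10
f 8 10 4
f 9 1 11
f 9 11 10
f 10 11 12
f 10 12 4
f 11 1 13
f 11 13 12
f 12 13 14
f 12 14 4
f 13 1 15
f 13 15 14
f 14 15 16
f 14 16 4
f 15 1 17
f 15 17 16
f 16 17 18
f 16 18 4
f 17 1 19
f 17 19 18
f 18 19 20
f 18 20 4
f 19 1 21
f 19 21 20
f 20 21 22
f 20 22 4
f 21 1 23
f 21 23 22
f 22 23 24
f 22 24 4
f 23 1 2
f 23 2 24
f 24 2 3
f 24 3 4
f 26 28 25
f 29 26 25
f 25 28 27
f 27 29 25
f 26 32 28
f 30 26 29
f 30 32 26
f 28 32 27
f 31 29 27
f 27 32 31
f 31 30 29
f 32 30 31



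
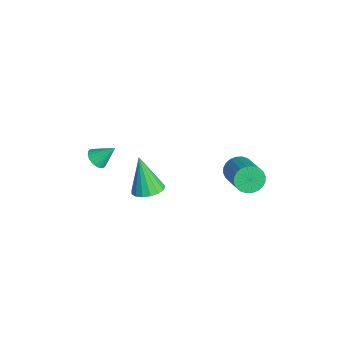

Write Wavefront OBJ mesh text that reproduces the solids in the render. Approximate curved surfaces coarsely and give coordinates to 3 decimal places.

v -3.902 -3.971 2.327
v -3.619 -4.403 2.669
v -3.658 -3.109 3.213
v -3.435 -4.32 2.537
v -3.321 -4.183 2.373
v -3.296 -4.014 2.202
v -3.364 -3.838 2.049
v -3.513 -3.683 1.94
v -3.721 -3.571 1.889
v -3.957 -3.52 1.904
v -4.185 -3.538 1.984
v -4.37 -3.622 2.116
v -4.483 -3.758 2.281
v -4.508 -3.928 2.452
v -4.441 -4.103 2.604
v -4.292 -4.259 2.714
v -4.083 -4.37 2.765
v -3.847 -4.421 2.749
v -2.56 2.823 1.19
v -2.202 2.566 0.521
v -0.463 2.641 1.422
v -0.82 2.897 2.09
v -2.194 2.876 0.48
v -0.455 2.951 1.381
v -2.242 3.177 0.547
v -0.503 3.252 1.447
v -2.338 3.424 0.711
v -0.599 3.499 1.612
v -2.467 3.58 0.949
v -0.728 3.655 1.85
v -2.611 3.62 1.223
v -0.872 3.695 2.124
v -2.747 3.539 1.492
v -1.008 3.614 2.393
v -2.854 3.349 1.715
v -1.115 3.424 2.616
v -2.917 3.079 1.858
v -1.178 3.154 2.759
v -2.925 2.769 1.899
v -1.186 2.844 2.8
v -2.877 2.468 1.833
v -1.138 2.543 2.733
v -2.781 2.221 1.668
v -1.042 2.296 2.569
v -2.652 2.065 1.43
v -0.913 2.14 2.331
v -2.508 2.025 1.156
v -0.769 2.1 2.057
v -2.372 2.106 0.887
v -0.633 2.181 1.788
v -2.265 2.296 0.664
v -0.526 2.371 1.565
v -1.135 -2.027 2.119
v -0.438 -1.687 2.417
v -1.825 -2.313 4.061
v -0.685 -1.378 2.375
v -1.034 -1.218 2.275
v -1.406 -1.243 2.138
v -1.716 -1.447 1.998
v -1.893 -1.785 1.885
v -1.896 -2.178 1.826
v -1.725 -2.536 1.834
v -1.418 -2.778 1.908
v -1.047 -2.847 2.03
v -0.695 -2.729 2.172
v -0.445 -2.45 2.303
v -0.352 -2.074 2.391
f 2 1 4
f 2 4 3
f 4 1 5
f 4 5 3
f 5 1 6
f 5 6 3
f 6 1 7
f 6 7 3
f 7 1 8
f 7 8 3
f 8 1 9
f 8 9 3
f 9 1 10
f 9 10 3
f 10 1 11
f 10 11 3
f 11 1 12
f 11 12 3
f 12 1 13
f 12 13 3
f 13 1 14
f 13 14 3
f 14 1 15
f 14 15 3
f 15 1 16
f 15 16 3
f 16 1 17
f 16 17 3
f 17 1 18
f 17 18 3
f 18 1 2
f 18 2 3
f 20 19 23
f 20 23 21
f 21 23 24
f 21 24 22
f 23 19 25
f 23 25 24
f 24 25 26
f 24 26 22
f 25 19 27
f 25 27 26
f 26 27 28
f 26 28 22
f 27 19 29
f 27 29 28
f 28 29 30
f 28 30 22
f 29 19 31
f 29 31 30
f 30 31 32
f 30 32 22
f 31 19 33
f 31 33 32
f 32 33 34
f 32 34 22
f 33 19 35
f 33 35 34
f 34 35 36
f 34 36 22
f 35 19 37
f 35 37 36
f 36 37 38
f 36 38 22
f 37 19 39
f 37 39 38
f 38 39 40
f 38 40 22
f 39 19 41
f 39 41 40
f 40 41 42
f 40 42 22
f 41 19 43
f 41 43 42
f 42 43 44
f 42 44 22
f 43 19 45
f 43 45 44
f 44 45 46
f 44 46 22
f 45 19 47
f 45 47 46
f 46 47 48
f 46 48 22
f 47 19 49
f 47 49 48
f 48 49 50
f 48 50 22
f 49 19 51
f 49 51 50
f 50 51 52
f 50 52 22
f 51 19 20
f 51 20 52
f 52 20 21
f 52 21 22
f 54 53 56
f 54 56 55
f 56 53 57
f 56 57 55
f 57 53 58
f 57 58 55
f 58 53 59
f 58 59 55
f 59 53 60
f 59 60 55
f 60 53 61
f 60 61 55
f 61 53 62
f 61 62 55
f 62 53 63
f 62 63 55
f 63 53 64
f 63 64 55
f 64 53 65
f 64 65 55
f 65 53 66
f 65 66 55
f 66 53 67
f 66 67 55
f 67 53 54
f 67 54 55



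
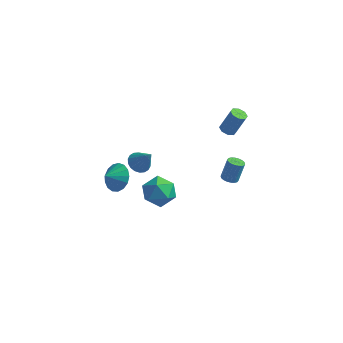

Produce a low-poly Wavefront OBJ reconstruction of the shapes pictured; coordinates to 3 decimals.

v 3.691 1.195 -0.683
v 4.116 0.881 -0.644
v 4.334 1.33 0.621
v 3.909 1.645 0.583
v 4.207 1.081 -0.73
v 4.424 1.53 0.535
v 4.195 1.303 -0.807
v 4.412 1.753 0.458
v 4.083 1.505 -0.86
v 4.301 1.954 0.405
v 3.894 1.645 -0.877
v 4.112 2.094 0.388
v 3.665 1.696 -0.856
v 3.882 2.145 0.409
v 3.441 1.647 -0.8
v 3.658 2.097 0.465
v 3.266 1.51 -0.721
v 3.484 1.959 0.544
v 3.176 1.31 -0.635
v 3.393 1.759 0.63
v 3.188 1.087 -0.558
v 3.405 1.537 0.707
v 3.299 0.886 -0.505
v 3.517 1.335 0.76
v 3.488 0.746 -0.488
v 3.706 1.195 0.777
v 3.718 0.695 -0.509
v 3.935 1.144 0.756
v 3.942 0.743 -0.565
v 4.159 1.193 0.7
v -2.529 2.385 -2.574
v -1.907 2.325 -3.006
v -1.631 2.155 -1.246
v -1.92 2.656 -2.939
v -2.055 2.934 -2.8
v -2.283 3.103 -2.617
v -2.56 3.129 -2.424
v -2.831 3.008 -2.262
v -3.042 2.764 -2.161
v -3.152 2.445 -2.142
v -3.138 2.113 -2.209
v -3.004 1.836 -2.348
v -2.775 1.667 -2.532
v -2.498 1.64 -2.724
v -2.227 1.761 -2.886
v -2.016 2.005 -2.987
v -1.234 2.152 -3.169
v -0.653 2.587 -4.07
v -1.067 0.433 -3.89
v -0.486 0.868 -4.791
v -0.004 0.862 -3.74
v -0.106 1.925 -3.294
v -1.614 1.095 -4.666
v -1.716 2.158 -4.22
v -0.887 1.933 -4.995
v 0.107 1.789 -4.423
v -1.827 1.231 -3.537
v -0.833 1.087 -2.965
v 3.223 1.957 3.038
v 3.686 1.737 2.903
v 4.24 2.043 4.307
v 3.777 2.263 4.442
v 3.673 2.134 2.822
v 4.227 2.44 4.225
v 3.397 2.427 2.867
v 3.951 2.734 4.27
v 3.018 2.445 3.012
v 3.573 2.752 4.416
v 2.76 2.177 3.173
v 3.314 2.483 4.577
v 2.773 1.78 3.255
v 3.327 2.086 4.658
v 3.049 1.486 3.21
v 3.603 1.793 4.613
v 3.427 1.468 3.064
v 3.982 1.775 4.468
v -2.258 -1.319 -0.59
v -1.389 -1.739 -0.418
v -2.702 -2.001 -0.01
v -1.43 -1.421 -0.075
v -1.661 -1.079 0.149
v -2.028 -0.793 0.204
v -2.448 -0.627 0.077
v -2.824 -0.62 -0.203
v -3.071 -0.773 -0.571
v -3.131 -1.051 -0.944
v -2.991 -1.39 -1.236
v -2.683 -1.714 -1.38
v -2.278 -1.946 -1.343
v -1.868 -2.036 -1.133
v -1.547 -1.961 -0.8
f 2 1 5
f 2 5 3
f 3 5 6
f 3 6 4
f 5 1 7
f 5 7 6
f 6 7 8
f 6 8 4
f 7 1 9
f 7 9 8
f 8 9 10
f 8 10 4
f 9 1 11
f 9 11 10
f 10 11 12
f 10 12 4
f 11 1 13
f 11 13 12
f 12 13 14
f 12 14 4
f 13 1 15
f 13 15 14
f 14 15 16
f 14 16 4
f 15 1 17
f 15 17 16
f 16 17 18
f 16 18 4
f 17 1 19
f 17 19 18
f 18 19 20
f 18 20 4
f 19 1 21
f 19 21 20
f 20 21 22
f 20 22 4
f 21 1 23
f 21 23 22
f 22 23 24
f 22 24 4
f 23 1 25
f 23 25 24
f 24 25 26
f 24 26 4
f 25 1 27
f 25 27 26
f 26 27 28
f 26 28 4
f 27 1 29
f 27 29 28
f 28 29 30
f 28 30 4
f 29 1 2
f 29 2 30
f 30 2 3
f 30 3 4
f 32 31 34
f 32 34 33
f 34 31 35
f 34 35 33
f 35 31 36
f 35 36 33
f 36 31 37
f 36 37 33
f 37 31 38
f 37 38 33
f 38 31 39
f 38 39 33
f 39 31 40
f 39 40 33
f 40 31 41
f 40 41 33
f 41 31 42
f 41 42 33
f 42 31 43
f 42 43 33
f 43 31 44
f 43 44 33
f 44 31 45
f 44 45 33
f 45 31 46
f 45 46 33
f 46 31 32
f 46 32 33
f 47 58 52
f 47 52 48
f 47 48 54
f 47 54 57
f 47 57 58
f 48 52 56
f 52 58 51
f 58 57 49
f 57 54 53
f 54 48 55
f 50 56 51
f 50 51 49
f 50 49 53
f 50 53 55
f 50 55 56
f 51 56 52
f 49 51 58
f 53 49 57
f 55 53 54
f 56 55 48
f 60 59 63
f 60 63 61
f 61 63 64
f 61 64 62
f 63 59 65
f 63 65 64
f 64 65 66
f 64 66 62
f 65 59 67
f 65 67 66
f 66 67 68
f 66 68 62
f 67 59 69
f 67 69 68
f 68 69 70
f 68 70 62
f 69 59 71
f 69 71 70
f 70 71 72
f 70 72 62
f 71 59 73
f 71 73 72
f 72 73 74
f 72 74 62
f 73 59 75
f 73 75 74
f 74 75 76
f 74 76 62
f 75 59 60
f 75 60 76
f 76 60 61
f 76 61 62
f 78 77 80
f 78 80 79
f 80 77 81
f 80 81 79
f 81 77 82
f 81 82 79
f 82 77 83
f 82 83 79
f 83 77 84
f 83 84 79
f 84 77 85
f 84 85 79
f 85 77 86
f 85 86 79
f 86 77 87
f 86 87 79
f 87 77 88
f 87 88 79
f 88 77 89
f 88 89 79
f 89 77 90
f 89 90 79
f 90 77 91
f 90 91 79
f 91 77 78
f 91 78 79



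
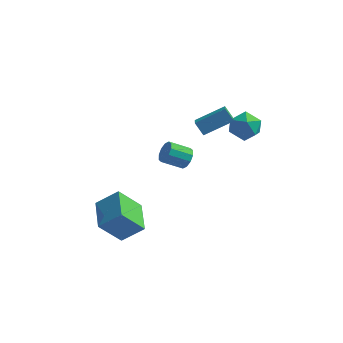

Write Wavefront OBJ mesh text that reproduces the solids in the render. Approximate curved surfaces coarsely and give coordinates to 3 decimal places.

v -1.013 0.767 -1.04
v -0.619 0.228 -0.798
v -1.714 -0.266 -0.118
v -2.107 0.273 -0.36
v -0.589 0.558 -0.51
v -1.684 0.064 0.17
v -0.721 0.968 -0.425
v -1.815 0.474 0.255
v -0.964 1.301 -0.574
v -2.059 0.807 0.106
v -1.226 1.43 -0.902
v -2.321 0.936 -0.222
v -1.406 1.306 -1.282
v -2.501 0.812 -0.602
v -1.436 0.976 -1.57
v -2.531 0.482 -0.89
v -1.305 0.566 -1.655
v -2.399 0.072 -0.975
v -1.061 0.233 -1.506
v -2.156 -0.261 -0.826
v -0.799 0.104 -1.178
v -1.894 -0.39 -0.498
v -3.979 -5.392 -2.653
v -2.785 -5.014 -1.641
v -4.786 -3.583 -2.378
v -3.592 -3.204 -1.367
v -2.928 -4.696 -4.153
v -1.734 -4.317 -3.142
v -3.735 -2.886 -3.879
v -2.541 -2.508 -2.867
v -0.761 1.422 1.779
v -0.489 0.573 2.232
v 0.675 2.333 2.626
v 0.947 1.484 3.079
v -0.207 1.216 1.061
v 0.065 0.367 1.514
v 1.229 2.127 1.908
v 1.501 1.278 2.361
v 0.888 2.483 0.425
v 1.489 3.279 0.093
v 1.971 2.201 1.707
v 2.572 2.997 1.375
v 1.624 3.191 1.786
v 0.955 3.365 0.994
v 2.505 2.115 0.806
v 1.836 2.289 0.014
v 2.489 3.052 0.328
v 1.944 3.716 0.934
v 1.516 1.764 0.866
v 0.971 2.428 1.472
f 2 1 5
f 2 5 3
f 3 5 6
f 3 6 4
f 5 1 7
f 5 7 6
f 6 7 8
f 6 8 4
f 7 1 9
f 7 9 8
f 8 9 10
f 8 10 4
f 9 1 11
f 9 11 10
f 10 11 12
f 10 12 4
f 11 1 13
f 11 13 12
f 12 13 14
f 12 14 4
f 13 1 15
f 13 15 14
f 14 15 16
f 14 16 4
f 15 1 17
f 15 17 16
f 16 17 18
f 16 18 4
f 17 1 19
f 17 19 18
f 18 19 20
f 18 20 4
f 19 1 21
f 19 21 20
f 20 21 22
f 20 22 4
f 21 1 2
f 21 2 22
f 22 2 3
f 22 3 4
f 24 26 23
f 27 24 23
f 23 26 25
f 25 27 23
f 24 30 26
f 28 24 27
f 28 30 24
f 26 30 25
f 29 27 25
f 25 30 29
f 29 28 27
f 30 28 29
f 32 34 31
f 35 32 31
f 31 34 33
f 33 35 31
f 32 38 34
f 36 32 35
f 36 38 32
f 34 38 33
f 37 35 33
f 33 38 37
f 37 36 35
f 38 36 37
f 39 50 44
f 39 44 40
f 39 40 46
f 39 46 49
f 39 49 50
f 40 44 48
f 44 50 43
f 50 49 41
f 49 46 45
f 46 40 47
f 42 48 43
f 42 43 41
f 42 41 45
f 42 45 47
f 42 47 48
f 43 48 44
f 41 43 50
f 45 41 49
f 47 45 46
f 48 47 40



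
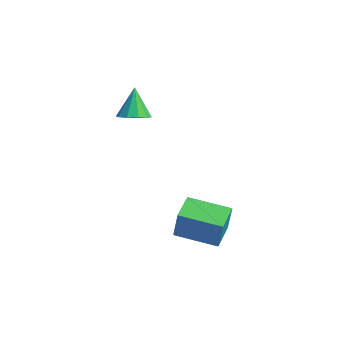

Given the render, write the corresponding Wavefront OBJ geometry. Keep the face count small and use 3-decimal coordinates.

v -3.532 -2.316 2.479
v -2.78 -1.945 2.67
v -4.128 -1.964 4.141
v -3.103 -1.57 2.475
v -3.59 -1.481 2.281
v -4.055 -1.711 2.163
v -4.32 -2.172 2.166
v -4.284 -2.688 2.288
v -3.96 -3.062 2.483
v -3.474 -3.151 2.677
v -3.009 -2.921 2.795
v -2.744 -2.461 2.793
v 0.558 -1.733 -2.521
v 1.116 -1.798 -0.863
v 2.011 -0.137 -2.947
v 2.569 -0.202 -1.29
v 1.591 -2.778 -2.91
v 2.149 -2.843 -1.253
v 3.044 -1.182 -3.337
v 3.602 -1.247 -1.679
f 2 1 4
f 2 4 3
f 4 1 5
f 4 5 3
f 5 1 6
f 5 6 3
f 6 1 7
f 6 7 3
f 7 1 8
f 7 8 3
f 8 1 9
f 8 9 3
f 9 1 10
f 9 10 3
f 10 1 11
f 10 11 3
f 11 1 12
f 11 12 3
f 12 1 2
f 12 2 3
f 14 16 13
f 17 14 13
f 13 16 15
f 15 17 13
f 14 20 16
f 18 14 17
f 18 20 14
f 16 20 15
f 19 17 15
f 15 20 19
f 19 18 17
f 20 18 19



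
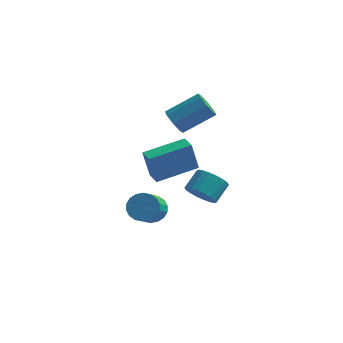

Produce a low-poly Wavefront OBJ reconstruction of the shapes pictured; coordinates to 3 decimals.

v 0.041 -2.26 -2.184
v 0.799 -2.296 -2.229
v 0.797 -3.497 -1.281
v 0.039 -3.46 -1.236
v 0.749 -2.089 -1.966
v 0.747 -3.289 -1.018
v 0.558 -1.915 -1.747
v 0.557 -3.116 -0.799
v 0.266 -1.81 -1.614
v 0.264 -3.011 -0.666
v -0.072 -1.794 -1.594
v -0.073 -2.994 -0.646
v -0.387 -1.87 -1.691
v -0.388 -3.071 -0.743
v -0.617 -2.023 -1.886
v -0.619 -3.224 -0.937
v -0.717 -2.223 -2.139
v -0.719 -3.424 -1.191
v -0.667 -2.431 -2.402
v -0.669 -3.631 -1.454
v -0.477 -2.604 -2.621
v -0.478 -3.805 -1.673
v -0.184 -2.709 -2.754
v -0.186 -3.91 -1.806
v 0.153 -2.726 -2.774
v 0.152 -3.926 -1.826
v 0.468 -2.649 -2.677
v 0.467 -3.85 -1.729
v 0.699 -2.496 -2.483
v 0.697 -3.697 -1.534
v -0.219 -0.525 -1.612
v -0.536 -0.619 -0.097
v -0.728 0.128 -1.678
v -1.044 0.034 -0.163
v 1.384 0.766 -1.197
v 1.068 0.672 0.318
v 0.876 1.419 -1.263
v 0.559 1.325 0.252
v 1.325 1.308 -3.442
v 2.111 1.013 -3.463
v 2.461 1.897 -2.779
v 1.675 2.192 -2.758
v 2.101 1.245 -3.756
v 2.451 2.128 -3.073
v 1.938 1.488 -3.988
v 2.287 2.371 -3.304
v 1.653 1.696 -4.111
v 2.002 2.58 -3.428
v 1.303 1.828 -4.101
v 1.652 2.711 -3.418
v 0.957 1.856 -3.961
v 1.307 2.739 -3.278
v 0.685 1.776 -3.718
v 1.034 2.659 -3.035
v 0.539 1.603 -3.421
v 0.889 2.487 -2.737
v 0.549 1.372 -3.127
v 0.899 2.255 -2.444
v 0.713 1.129 -2.896
v 1.062 2.012 -2.212
v 0.998 0.92 -2.772
v 1.347 1.804 -2.089
v 1.348 0.789 -2.782
v 1.697 1.672 -2.099
v 1.693 0.761 -2.922
v 2.043 1.644 -2.239
v 1.966 0.841 -3.165
v 2.315 1.724 -2.482
v 0.298 0.506 1.807
v 0.527 0.833 1.22
v 1.852 1.601 2.166
v 1.622 1.274 2.753
v 0.162 1.128 1.493
v 1.487 1.896 2.439
v -0.125 1.059 1.949
v 1.2 1.827 2.896
v -0.163 0.666 2.323
v 1.162 1.433 3.269
v 0.068 0.179 2.394
v 1.393 0.947 3.34
v 0.433 -0.116 2.121
v 1.758 0.652 3.067
v 0.72 -0.047 1.664
v 2.045 0.721 2.611
v 0.758 0.347 1.291
v 2.083 1.114 2.237
f 2 1 5
f 2 5 3
f 3 5 6
f 3 6 4
f 5 1 7
f 5 7 6
f 6 7 8
f 6 8 4
f 7 1 9
f 7 9 8
f 8 9 10
f 8 10 4
f 9 1 11
f 9 11 10
f 10 11 12
f 10 12 4
f 11 1 13
f 11 13 12
f 12 13 14
f 12 14 4
f 13 1 15
f 13 15 14
f 14 15 16
f 14 16 4
f 15 1 17
f 15 17 16
f 16 17 18
f 16 18 4
f 17 1 19
f 17 19 18
f 18 19 20
f 18 20 4
f 19 1 21
f 19 21 20
f 20 21 22
f 20 22 4
f 21 1 23
f 21 23 22
f 22 23 24
f 22 24 4
f 23 1 25
f 23 25 24
f 24 25 26
f 24 26 4
f 25 1 27
f 25 27 26
f 26 27 28
f 26 28 4
f 27 1 29
f 27 29 28
f 28 29 30
f 28 30 4
f 29 1 2
f 29 2 30
f 30 2 3
f 30 3 4
f 32 34 31
f 35 32 31
f 31 34 33
f 33 35 31
f 32 38 34
f 36 32 35
f 36 38 32
f 34 38 33
f 37 35 33
f 33 38 37
f 37 36 35
f 38 36 37
f 40 39 43
f 40 43 41
f 41 43 44
f 41 44 42
f 43 39 45
f 43 45 44
f 44 45 46
f 44 46 42
f 45 39 47
f 45 47 46
f 46 47 48
f 46 48 42
f 47 39 49
f 47 49 48
f 48 49 50
f 48 50 42
f 49 39 51
f 49 51 50
f 50 51 52
f 50 52 42
f 51 39 53
f 51 53 52
f 52 53 54
f 52 54 42
f 53 39 55
f 53 55 54
f 54 55 56
f 54 56 42
f 55 39 57
f 55 57 56
f 56 57 58
f 56 58 42
f 57 39 59
f 57 59 58
f 58 59 60
f 58 60 42
f 59 39 61
f 59 61 60
f 60 61 62
f 60 62 42
f 61 39 63
f 61 63 62
f 62 63 64
f 62 64 42
f 63 39 65
f 63 65 64
f 64 65 66
f 64 66 42
f 65 39 67
f 65 67 66
f 66 67 68
f 66 68 42
f 67 39 40
f 67 40 68
f 68 40 41
f 68 41 42
f 70 69 73
f 70 73 71
f 71 73 74
f 71 74 72
f 73 69 75
f 73 75 74
f 74 75 76
f 74 76 72
f 75 69 77
f 75 77 76
f 76 77 78
f 76 78 72
f 77 69 79
f 77 79 78
f 78 79 80
f 78 80 72
f 79 69 81
f 79 81 80
f 80 81 82
f 80 82 72
f 81 69 83
f 81 83 82
f 82 83 84
f 82 84 72
f 83 69 85
f 83 85 84
f 84 85 86
f 84 86 72
f 85 69 70
f 85 70 86
f 86 70 71
f 86 71 72



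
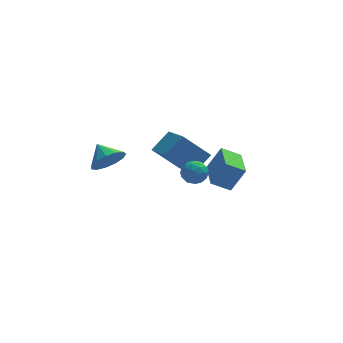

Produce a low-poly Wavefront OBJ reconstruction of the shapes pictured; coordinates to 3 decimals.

v 0.265 -3.269 1.585
v 0.852 -3.398 2.079
v -0.112 -4.462 1.721
v 0.475 -4.591 2.215
v -0.114 -4.128 2.424
v 0.119 -3.39 2.339
v 0.621 -4.47 1.461
v 0.854 -3.732 1.376
v 1.072 -4.14 2.002
v 0.618 -3.928 2.597
v 0.122 -3.932 1.203
v -0.332 -3.72 1.798
v 0.592 -3.229 1.82
v 0.148 -4.631 1.98
v -0.198 -4.359 2.103
v 0.147 -4.435 2.393
v 0.161 -3.224 1.973
v 0.506 -3.3 2.263
v -0.062 -3.729 2.466
v 0.234 -4.56 1.537
v 0.579 -4.636 1.827
v 0.593 -3.425 1.407
v 0.938 -3.501 1.697
v 0.802 -4.131 1.334
v 1.066 -3.741 2.065
v 0.845 -4.442 2.145
v 0.93 -4.371 1.702
v 1.067 -3.937 1.652
v 0.799 -3.616 2.415
v 0.577 -4.318 2.495
v 0.231 -4.045 2.618
v 0.368 -3.612 2.568
v 0.928 -4.053 2.37
v 0.163 -3.542 1.305
v -0.059 -4.244 1.385
v 0.372 -4.248 1.232
v 0.509 -3.815 1.182
v -0.105 -3.418 1.655
v -0.326 -4.119 1.735
v -0.327 -3.923 2.148
v -0.19 -3.489 2.098
v -0.188 -3.807 1.43
v -3.395 1.61 -0.518
v -2.581 1.512 0.184
v -3.885 2.67 0.198
v -2.388 1.893 -0.249
v -2.516 2.185 -0.768
v -2.922 2.294 -1.207
v -3.479 2.186 -1.428
v -4.009 1.895 -1.36
v -4.344 1.513 -1.024
v -4.378 1.163 -0.528
v -4.1 0.954 -0.029
v -3.598 0.953 0.315
v -3.032 1.161 0.395
v 2.309 2.11 -3.311
v 3.142 2.141 -1.818
v 2.455 4.271 -3.438
v 3.288 4.303 -1.945
v 3.432 1.997 -3.935
v 4.265 2.029 -2.442
v 3.578 4.159 -4.062
v 4.411 4.19 -2.569
v 0.435 -3.337 1.392
v -1.005 -3.072 2.797
v 0.002 -1.445 0.59
v -1.439 -1.18 1.996
v 1.439 -2.72 2.304
v -0.002 -2.455 3.71
v 1.005 -0.828 1.503
v -0.435 -0.563 2.908
f 1 38 17
f 38 12 41
f 17 41 6
f 38 41 17
f 1 17 13
f 17 6 18
f 13 18 2
f 17 18 13
f 1 13 22
f 13 2 23
f 22 23 8
f 13 23 22
f 1 22 34
f 22 8 37
f 34 37 11
f 22 37 34
f 1 34 38
f 34 11 42
f 38 42 12
f 34 42 38
f 2 18 29
f 18 6 32
f 29 32 10
f 18 32 29
f 6 41 19
f 41 12 40
f 19 40 5
f 41 40 19
f 12 42 39
f 42 11 35
f 39 35 3
f 42 35 39
f 11 37 36
f 37 8 24
f 36 24 7
f 37 24 36
f 8 23 28
f 23 2 25
f 28 25 9
f 23 25 28
f 4 30 16
f 30 10 31
f 16 31 5
f 30 31 16
f 4 16 14
f 16 5 15
f 14 15 3
f 16 15 14
f 4 14 21
f 14 3 20
f 21 20 7
f 14 20 21
f 4 21 26
f 21 7 27
f 26 27 9
f 21 27 26
f 4 26 30
f 26 9 33
f 30 33 10
f 26 33 30
f 5 31 19
f 31 10 32
f 19 32 6
f 31 32 19
f 3 15 39
f 15 5 40
f 39 40 12
f 15 40 39
f 7 20 36
f 20 3 35
f 36 35 11
f 20 35 36
f 9 27 28
f 27 7 24
f 28 24 8
f 27 24 28
f 10 33 29
f 33 9 25
f 29 25 2
f 33 25 29
f 44 43 46
f 44 46 45
f 46 43 47
f 46 47 45
f 47 43 48
f 47 48 45
f 48 43 49
f 48 49 45
f 49 43 50
f 49 50 45
f 50 43 51
f 50 51 45
f 51 43 52
f 51 52 45
f 52 43 53
f 52 53 45
f 53 43 54
f 53 54 45
f 54 43 55
f 54 55 45
f 55 43 44
f 55 44 45
f 57 59 56
f 60 57 56
f 56 59 58
f 58 60 56
f 57 63 59
f 61 57 60
f 61 63 57
f 59 63 58
f 62 60 58
f 58 63 62
f 62 61 60
f 63 61 62
f 65 67 64
f 68 65 64
f 64 67 66
f 66 68 64
f 65 71 67
f 69 65 68
f 69 71 65
f 67 71 66
f 70 68 66
f 66 71 70
f 70 69 68
f 71 69 70



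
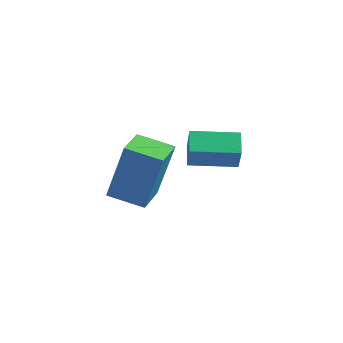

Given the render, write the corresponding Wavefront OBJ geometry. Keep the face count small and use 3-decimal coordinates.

v -0.652 -4.791 1.354
v 0.023 -4.732 3.416
v -1.116 -3.79 1.477
v -0.441 -3.731 3.539
v 0.381 -4.269 1.001
v 1.056 -4.21 3.063
v -0.083 -3.268 1.124
v 0.592 -3.209 3.186
v 1.74 -3.961 3.802
v 2.136 -4.296 4.55
v 2.745 -2.962 3.717
v 3.141 -3.296 4.465
v 2.219 -4.484 3.315
v 2.615 -4.818 4.063
v 3.224 -3.484 3.23
v 3.62 -3.819 3.978
f 2 4 1
f 5 2 1
f 1 4 3
f 3 5 1
f 2 8 4
f 6 2 5
f 6 8 2
f 4 8 3
f 7 5 3
f 3 8 7
f 7 6 5
f 8 6 7
f 10 12 9
f 13 10 9
f 9 12 11
f 11 13 9
f 10 16 12
f 14 10 13
f 14 16 10
f 12 16 11
f 15 13 11
f 11 16 15
f 15 14 13
f 16 14 15



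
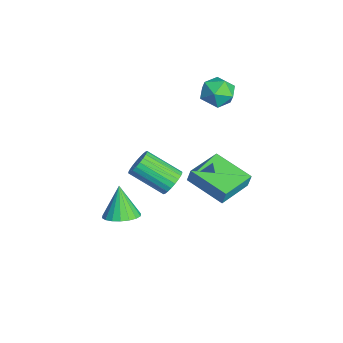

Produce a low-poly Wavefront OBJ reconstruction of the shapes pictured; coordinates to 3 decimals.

v -1.751 1.365 -2.8
v -1.642 1.516 -2.022
v -3.049 2.856 -2.908
v -2.941 3.007 -2.13
v -0.139 2.733 -3.29
v -0.031 2.884 -2.512
v -1.438 4.224 -3.398
v -1.329 4.375 -2.62
v 2.804 -2.4 -0.511
v 3.434 -2.909 -0.194
v 2.076 -2.38 0.971
v 3.572 -2.552 -0.131
v 3.557 -2.165 -0.144
v 3.393 -1.825 -0.229
v 3.112 -1.599 -0.369
v 2.77 -1.531 -0.538
v 2.435 -1.635 -0.701
v 2.173 -1.891 -0.827
v 2.035 -2.247 -0.89
v 2.05 -2.634 -0.877
v 2.214 -2.974 -0.792
v 2.495 -3.201 -0.652
v 2.837 -3.269 -0.483
v 3.172 -3.164 -0.32
v -2.818 3.601 1.754
v -2.227 2.881 1.971
v -3.773 3.159 2.889
v -3.182 2.439 3.106
v -2.918 3.343 3.277
v -2.328 3.616 2.575
v -3.672 2.424 2.285
v -3.082 2.697 1.583
v -2.754 2.154 2.299
v -2.288 2.721 2.912
v -3.712 3.319 1.948
v -3.246 3.886 2.561
v -1.763 0.691 -2.928
v -1.396 0.185 -3.361
v -2.251 -1.337 -2.305
v -2.617 -0.831 -1.872
v -1.2 0.227 -3.142
v -2.055 -1.295 -2.086
v -1.09 0.339 -2.891
v -1.945 -1.183 -1.835
v -1.082 0.505 -2.645
v -1.937 -1.017 -1.59
v -1.178 0.699 -2.442
v -2.033 -0.823 -1.387
v -1.363 0.892 -2.314
v -2.217 -0.63 -1.258
v -1.608 1.055 -2.278
v -2.463 -0.468 -1.223
v -1.877 1.162 -2.342
v -2.732 -0.361 -1.287
v -2.129 1.197 -2.495
v -2.984 -0.325 -1.439
v -2.325 1.155 -2.714
v -3.18 -0.367 -1.658
v -2.435 1.043 -2.965
v -3.29 -0.479 -1.909
v -2.443 0.877 -3.21
v -3.298 -0.645 -2.155
v -2.347 0.683 -3.413
v -3.202 -0.839 -2.358
v -2.163 0.49 -3.542
v -3.017 -1.032 -2.486
v -1.917 0.328 -3.577
v -2.772 -1.195 -2.522
v -1.648 0.221 -3.513
v -2.503 -1.302 -2.458
f 2 4 1
f 5 2 1
f 1 4 3
f 3 5 1
f 2 8 4
f 6 2 5
f 6 8 2
f 4 8 3
f 7 5 3
f 3 8 7
f 7 6 5
f 8 6 7
f 10 9 12
f 10 12 11
f 12 9 13
f 12 13 11
f 13 9 14
f 13 14 11
f 14 9 15
f 14 15 11
f 15 9 16
f 15 16 11
f 16 9 17
f 16 17 11
f 17 9 18
f 17 18 11
f 18 9 19
f 18 19 11
f 19 9 20
f 19 20 11
f 20 9 21
f 20 21 11
f 21 9 22
f 21 22 11
f 22 9 23
f 22 23 11
f 23 9 24
f 23 24 11
f 24 9 10
f 24 10 11
f 25 36 30
f 25 30 26
f 25 26 32
f 25 32 35
f 25 35 36
f 26 30 34
f 30 36 29
f 36 35 27
f 35 32 31
f 32 26 33
f 28 34 29
f 28 29 27
f 28 27 31
f 28 31 33
f 28 33 34
f 29 34 30
f 27 29 36
f 31 27 35
f 33 31 32
f 34 33 26
f 38 37 41
f 38 41 39
f 39 41 42
f 39 42 40
f 41 37 43
f 41 43 42
f 42 43 44
f 42 44 40
f 43 37 45
f 43 45 44
f 44 45 46
f 44 46 40
f 45 37 47
f 45 47 46
f 46 47 48
f 46 48 40
f 47 37 49
f 47 49 48
f 48 49 50
f 48 50 40
f 49 37 51
f 49 51 50
f 50 51 52
f 50 52 40
f 51 37 53
f 51 53 52
f 52 53 54
f 52 54 40
f 53 37 55
f 53 55 54
f 54 55 56
f 54 56 40
f 55 37 57
f 55 57 56
f 56 57 58
f 56 58 40
f 57 37 59
f 57 59 58
f 58 59 60
f 58 60 40
f 59 37 61
f 59 61 60
f 60 61 62
f 60 62 40
f 61 37 63
f 61 63 62
f 62 63 64
f 62 64 40
f 63 37 65
f 63 65 64
f 64 65 66
f 64 66 40
f 65 37 67
f 65 67 66
f 66 67 68
f 66 68 40
f 67 37 69
f 67 69 68
f 68 69 70
f 68 70 40
f 69 37 38
f 69 38 70
f 70 38 39
f 70 39 40



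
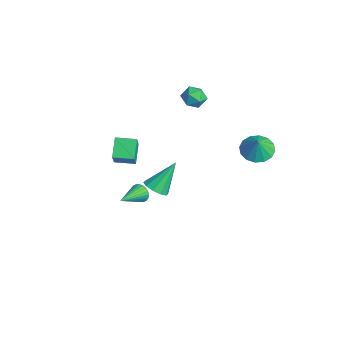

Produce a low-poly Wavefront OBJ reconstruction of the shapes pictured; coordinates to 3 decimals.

v -4.366 2.387 2.814
v -3.889 2.888 2.373
v -3.311 2.012 3.527
v -2.834 2.513 3.086
v -3.391 2.825 3.601
v -4.042 3.057 3.161
v -3.158 1.843 2.739
v -3.809 2.075 2.299
v -3.142 2.552 2.327
v -3.286 3.158 2.859
v -3.914 1.742 3.041
v -4.058 2.348 3.573
v 2.768 -3.138 1.331
v 2.947 -2.859 1.83
v 3.592 -4.522 1.809
v 2.746 -2.954 1.901
v 2.547 -3.078 1.885
v 2.383 -3.211 1.785
v 2.277 -3.332 1.615
v 2.246 -3.425 1.402
v 2.294 -3.473 1.179
v 2.414 -3.471 0.978
v 2.589 -3.418 0.831
v 2.79 -3.322 0.76
v 2.988 -3.199 0.776
v 3.153 -3.066 0.876
v 3.259 -2.944 1.046
v 3.29 -2.852 1.259
v 3.242 -2.803 1.482
v 3.121 -2.806 1.683
v 2.303 3.821 2.562
v 3.073 3.379 2.147
v 2.777 3.639 3.638
v 3.201 3.869 2.174
v 3.089 4.346 2.304
v 2.766 4.683 2.504
v 2.318 4.788 2.719
v 1.867 4.635 2.892
v 1.532 4.263 2.977
v 1.404 3.773 2.951
v 1.517 3.296 2.82
v 1.84 2.959 2.621
v 2.287 2.854 2.405
v 2.738 3.007 2.232
v -1.521 -2.921 2.137
v -0.493 -3.365 3.508
v -0.988 -1.848 2.085
v 0.04 -2.291 3.456
v -0.62 -3.409 1.304
v 0.408 -3.852 2.675
v -0.087 -2.335 1.252
v 0.941 -2.779 2.623
v -2.122 -0.444 -3.162
v -1.518 -0.843 -2.757
v -2.378 0.884 -1.478
v -1.304 -0.461 -3.024
v -1.402 -0.073 -3.345
v -1.776 0.173 -3.596
v -2.281 0.184 -3.681
v -2.726 -0.044 -3.568
v -2.941 -0.426 -3.3
v -2.842 -0.814 -2.98
v -2.469 -1.061 -2.729
v -1.963 -1.072 -2.644
f 1 12 6
f 1 6 2
f 1 2 8
f 1 8 11
f 1 11 12
f 2 6 10
f 6 12 5
f 12 11 3
f 11 8 7
f 8 2 9
f 4 10 5
f 4 5 3
f 4 3 7
f 4 7 9
f 4 9 10
f 5 10 6
f 3 5 12
f 7 3 11
f 9 7 8
f 10 9 2
f 14 13 16
f 14 16 15
f 16 13 17
f 16 17 15
f 17 13 18
f 17 18 15
f 18 13 19
f 18 19 15
f 19 13 20
f 19 20 15
f 20 13 21
f 20 21 15
f 21 13 22
f 21 22 15
f 22 13 23
f 22 23 15
f 23 13 24
f 23 24 15
f 24 13 25
f 24 25 15
f 25 13 26
f 25 26 15
f 26 13 27
f 26 27 15
f 27 13 28
f 27 28 15
f 28 13 29
f 28 29 15
f 29 13 30
f 29 30 15
f 30 13 14
f 30 14 15
f 32 31 34
f 32 34 33
f 34 31 35
f 34 35 33
f 35 31 36
f 35 36 33
f 36 31 37
f 36 37 33
f 37 31 38
f 37 38 33
f 38 31 39
f 38 39 33
f 39 31 40
f 39 40 33
f 40 31 41
f 40 41 33
f 41 31 42
f 41 42 33
f 42 31 43
f 42 43 33
f 43 31 44
f 43 44 33
f 44 31 32
f 44 32 33
f 46 48 45
f 49 46 45
f 45 48 47
f 47 49 45
f 46 52 48
f 50 46 49
f 50 52 46
f 48 52 47
f 51 49 47
f 47 52 51
f 51 50 49
f 52 50 51
f 54 53 56
f 54 56 55
f 56 53 57
f 56 57 55
f 57 53 58
f 57 58 55
f 58 53 59
f 58 59 55
f 59 53 60
f 59 60 55
f 60 53 61
f 60 61 55
f 61 53 62
f 61 62 55
f 62 53 63
f 62 63 55
f 63 53 64
f 63 64 55
f 64 53 54
f 64 54 55

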